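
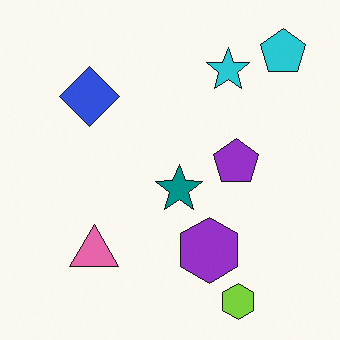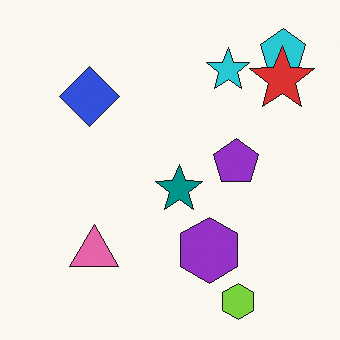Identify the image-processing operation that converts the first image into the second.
It was overlaid with an additional red star.

A red star appears in the second image that is absent from the first.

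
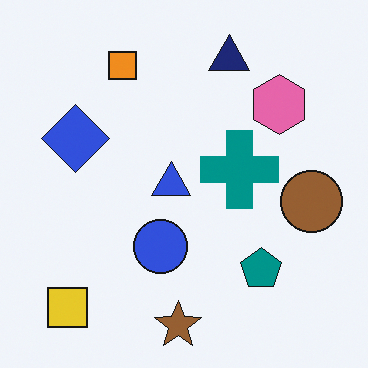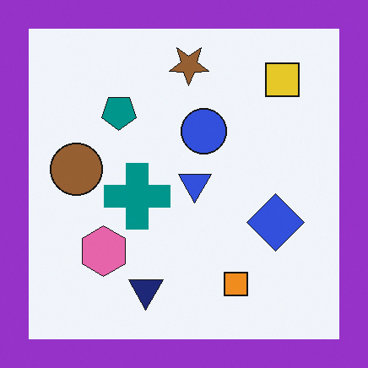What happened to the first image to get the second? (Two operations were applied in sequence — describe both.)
The image was rotated 180°, then framed with a purple border.

The yellow square sits in the bottom-left of the first image and the top-right of the second — consistent with a whole-image 180° rotation. A solid purple frame runs around the edge of the second image, with the content slightly shrunk inside it.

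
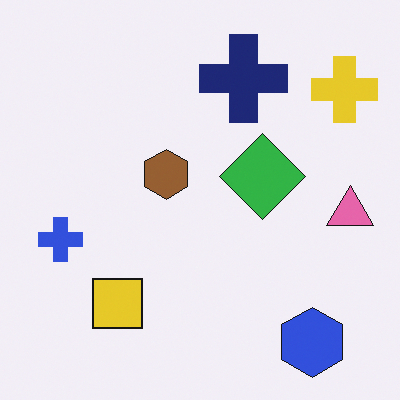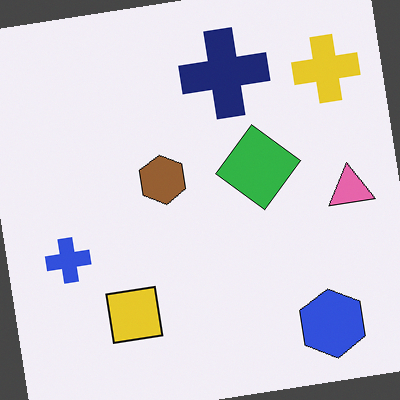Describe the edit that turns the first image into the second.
Rotated counter-clockwise by a few degrees.

Every shape is tilted by the same angle and the image corners show triangular fill wedges — a whole-image rotation by a non-right angle.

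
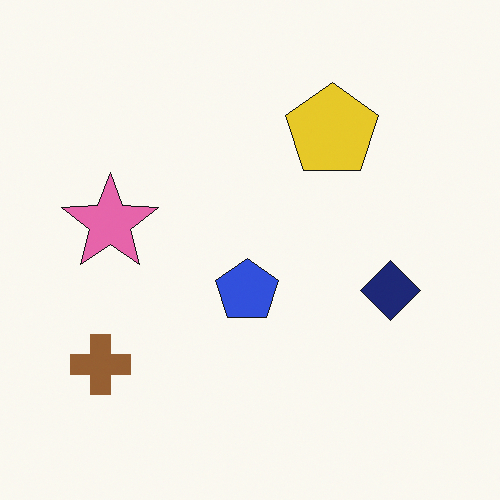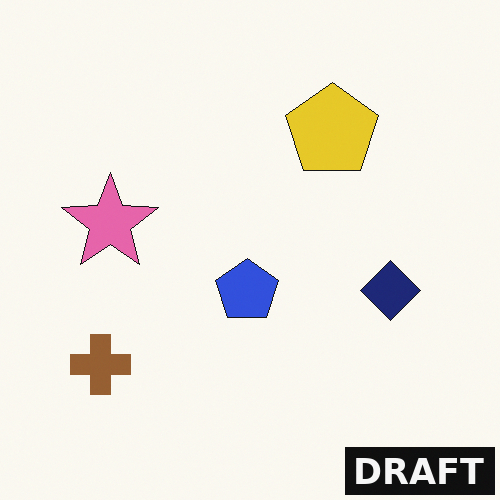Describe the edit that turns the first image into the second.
The transformation is: watermarked with the text "DRAFT" in the lower-right corner.

A dark label reading "DRAFT" appears in the lower-right corner.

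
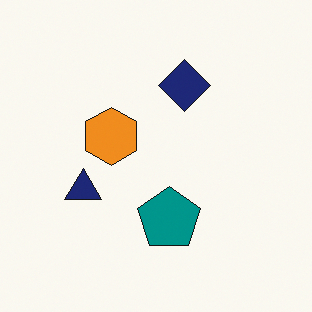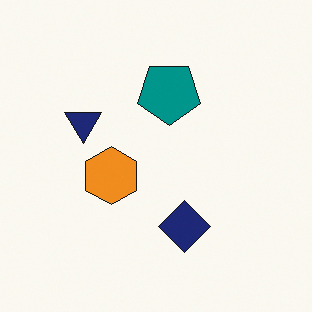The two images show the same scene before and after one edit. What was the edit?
Flipped vertically (top ↔ bottom).

The navy diamond is in the top of the first image and the bottom of the second — shapes on opposite sides of the horizontal midline have swapped in a mirror flip.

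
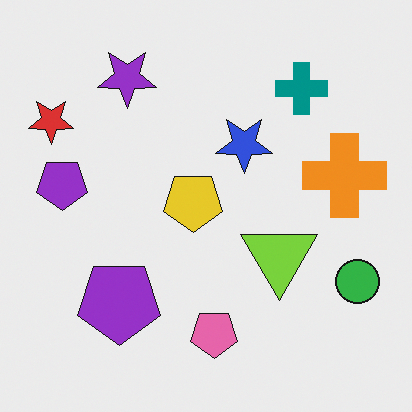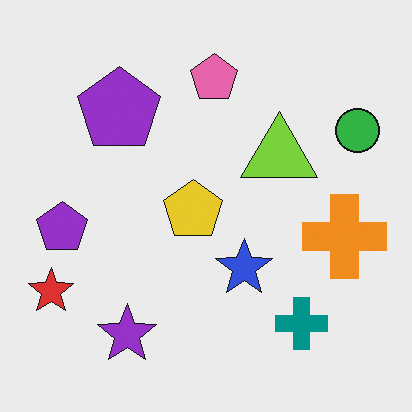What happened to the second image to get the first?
Flipped vertically (top ↔ bottom).

The pink pentagon is in the top of the second image and the bottom of the first — shapes on opposite sides of the horizontal midline have swapped in a mirror flip.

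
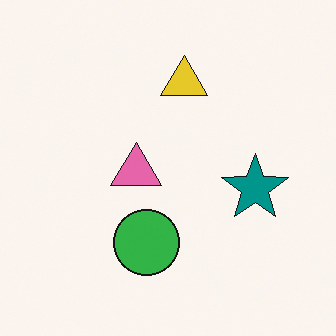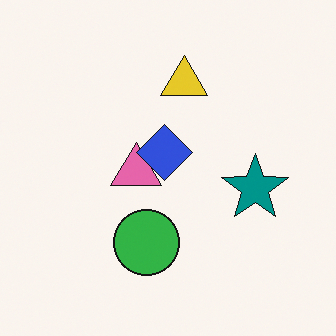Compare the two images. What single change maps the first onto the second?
This is the original image overlaid with an additional blue diamond.

A blue diamond appears in the second image that is absent from the first.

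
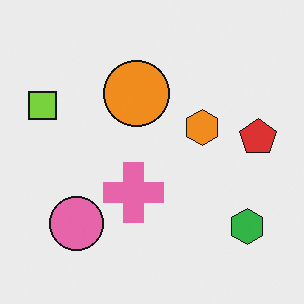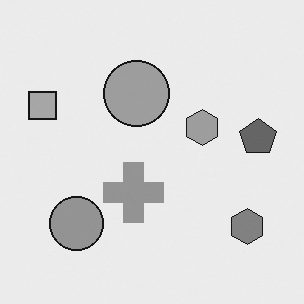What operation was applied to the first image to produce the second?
The transformation is: converted to grayscale.

All color is removed — every shape is now a shade of grey.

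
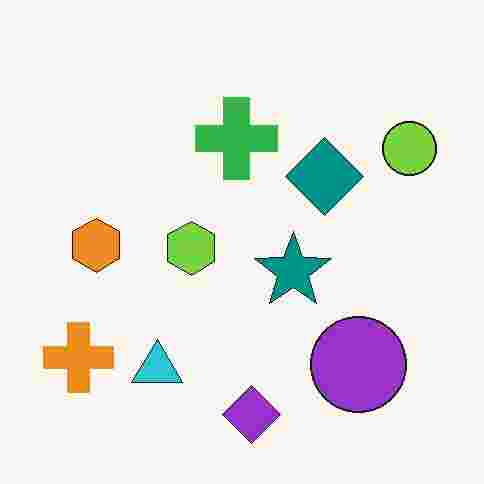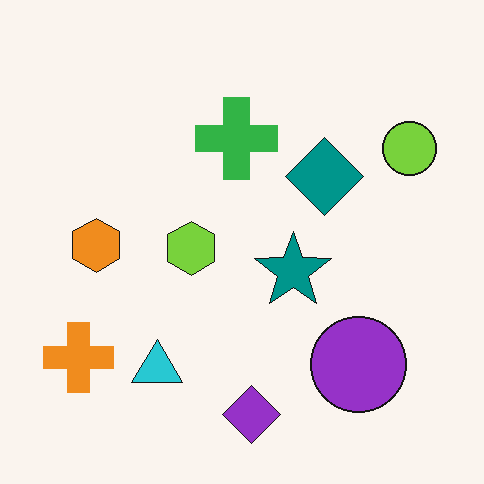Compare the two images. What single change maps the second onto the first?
The image was heavily JPEG-compressed with obvious blocking artifacts.

Blocky 8×8 compression artifacts appear around shape edges and the flat background shows ringing — characteristic JPEG degradation.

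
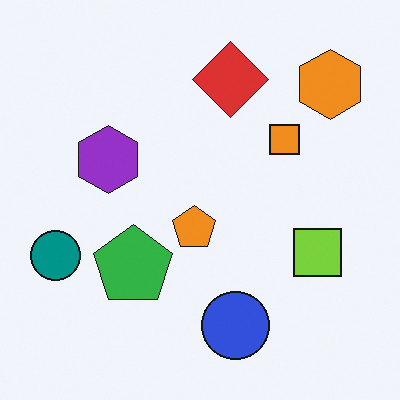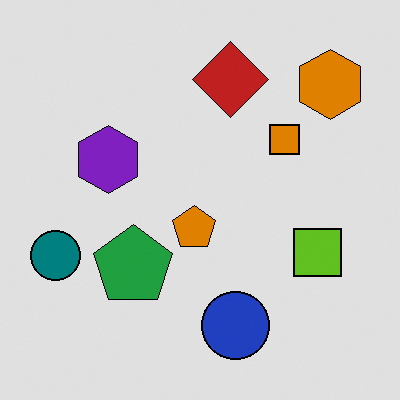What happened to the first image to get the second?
The image was posterized to a reduced palette.

Each flat color has snapped to a coarser quantized level — most visibly, the near-white background has dropped to a flat grey.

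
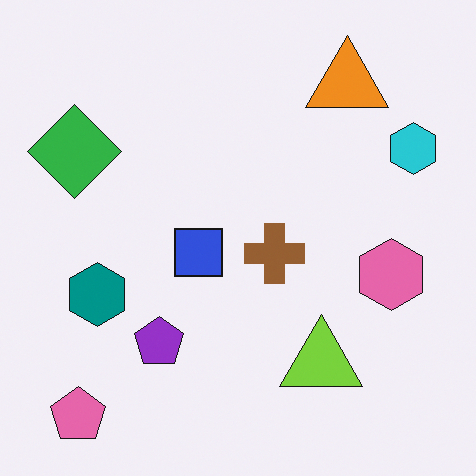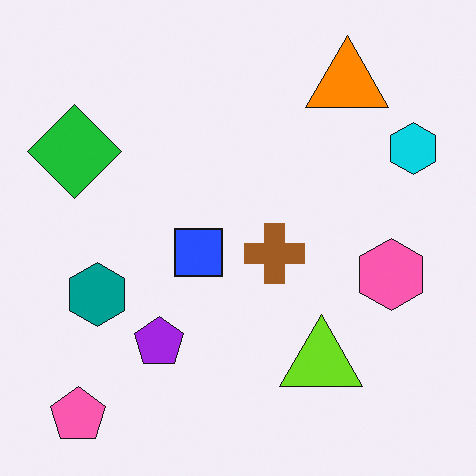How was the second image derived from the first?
The image was slightly oversaturated.

All colors are more vivid — a global saturation change.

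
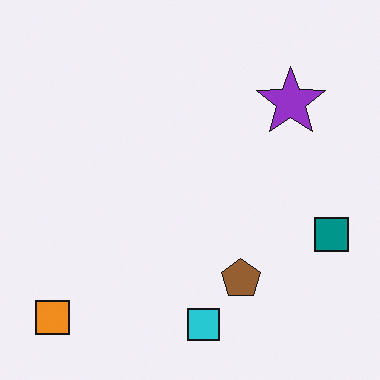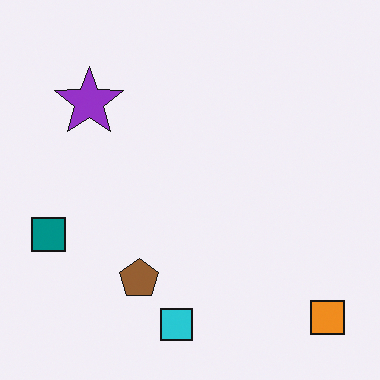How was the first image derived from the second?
It was flipped horizontally (left ↔ right).

The teal square is in the left of the second image and the right of the first — shapes on opposite sides of the vertical midline have swapped in a mirror flip.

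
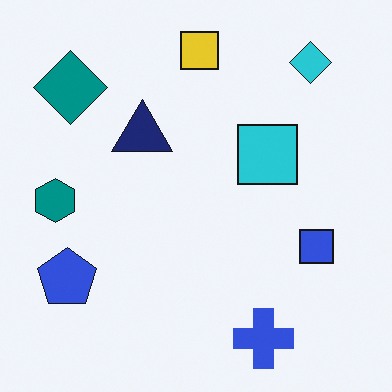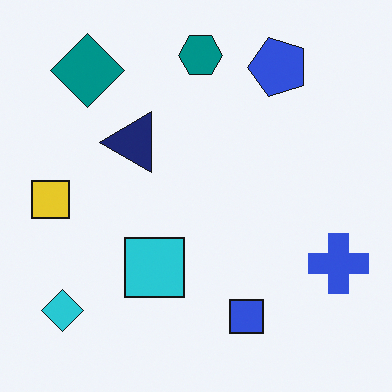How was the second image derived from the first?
The image was transposed (reflected across the top-left ↔ bottom-right diagonal).

Shapes have swapped their row and column positions — what was in the top-right is now in the bottom-left — a diagonal reflection.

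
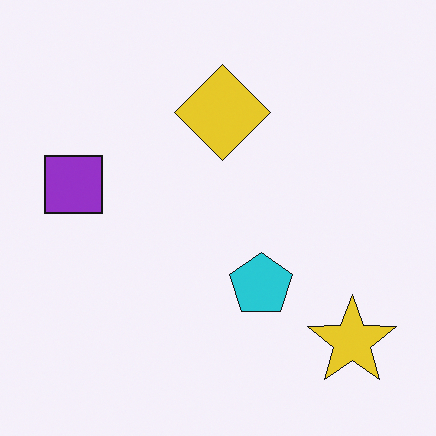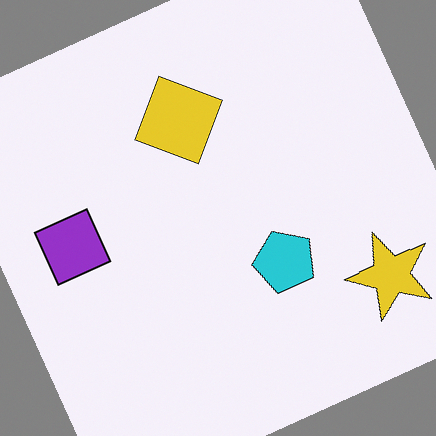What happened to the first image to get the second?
The transformation is: rotated counter-clockwise by a moderate amount.

Every shape is tilted by the same angle and the image corners show triangular fill wedges — a whole-image rotation by a non-right angle.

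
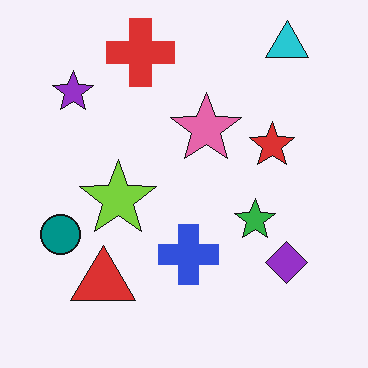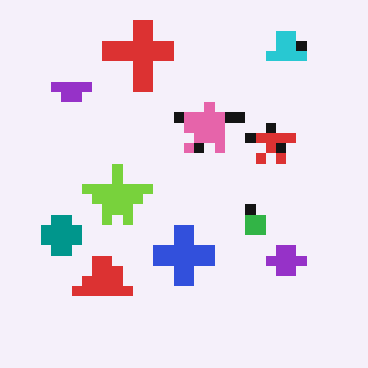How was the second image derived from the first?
This is the original image coarsely pixelated.

Shapes are reduced to large square blocks; fine edges and outlines are lost — a downscale-then-upscale (mosaic) effect.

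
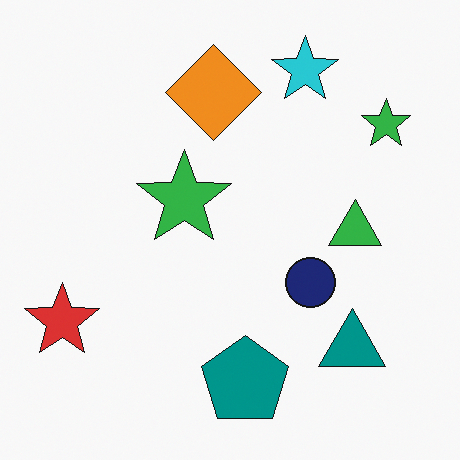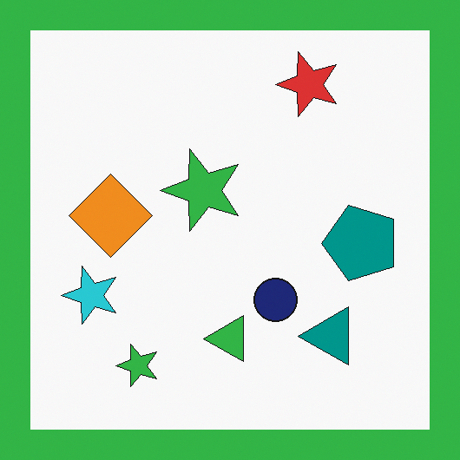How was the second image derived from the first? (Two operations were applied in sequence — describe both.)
The transformation is: transposed (reflected across the top-left ↔ bottom-right diagonal), then framed with a green border.

Shapes have swapped their row and column positions — what was in the top-right is now in the bottom-left — a diagonal reflection. A solid green frame runs around the edge of the second image, with the content slightly shrunk inside it.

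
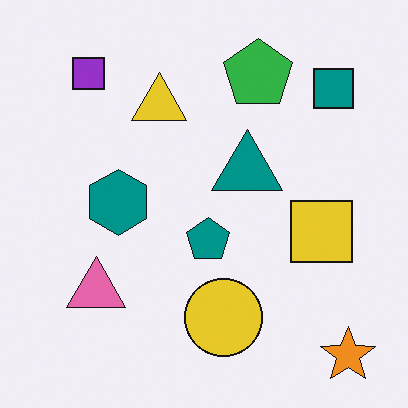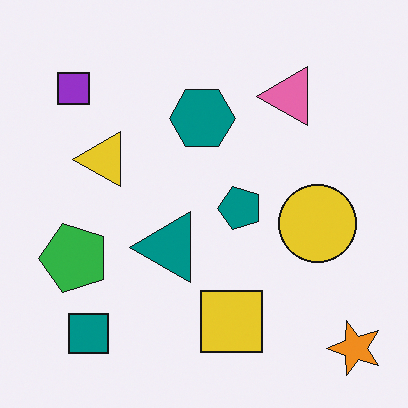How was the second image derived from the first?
The second image is the first transposed (reflected across the top-left ↔ bottom-right diagonal).

Shapes have swapped their row and column positions — what was in the top-right is now in the bottom-left — a diagonal reflection.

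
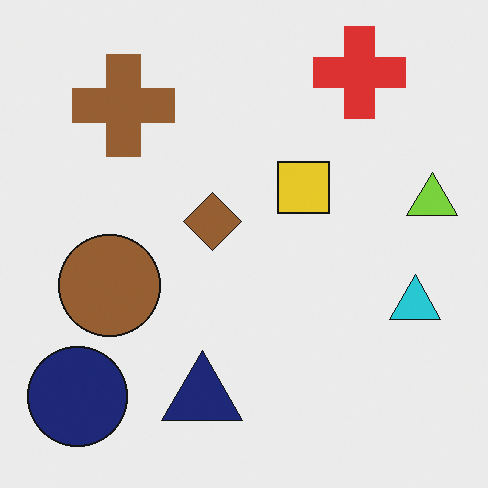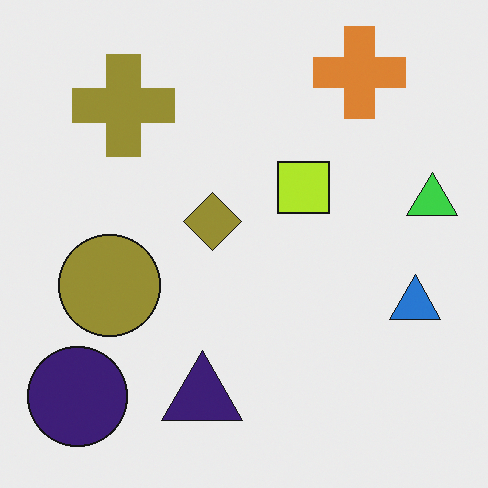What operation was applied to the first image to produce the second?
The image was hue-shifted by a small amount.

Every shape's color has rotated by the same amount around the hue wheel — a uniform hue shift.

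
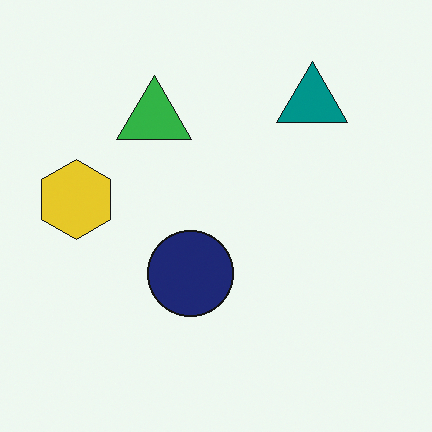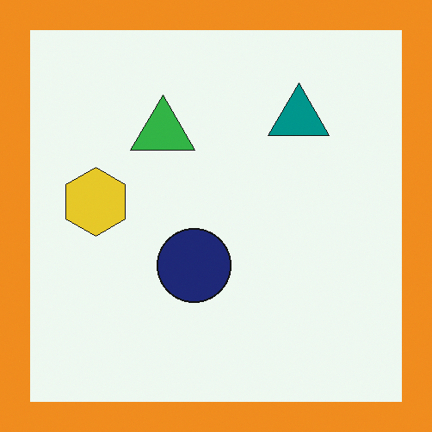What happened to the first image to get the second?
Framed with a orange border.

A solid orange frame runs around the edge of the second image, with the content slightly shrunk inside it.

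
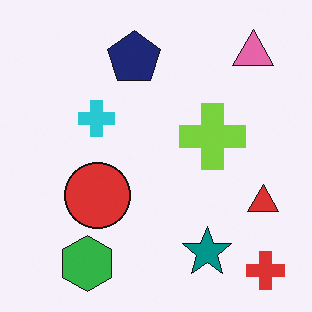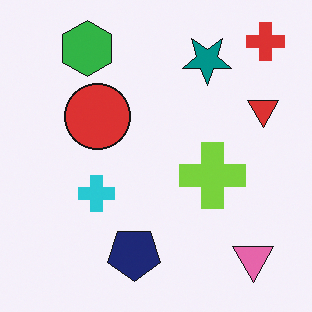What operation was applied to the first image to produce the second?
The second image is the first flipped vertically (top ↔ bottom).

The red cross is in the bottom-right of the first image and the top-right of the second — shapes on opposite sides of the horizontal midline have swapped in a mirror flip.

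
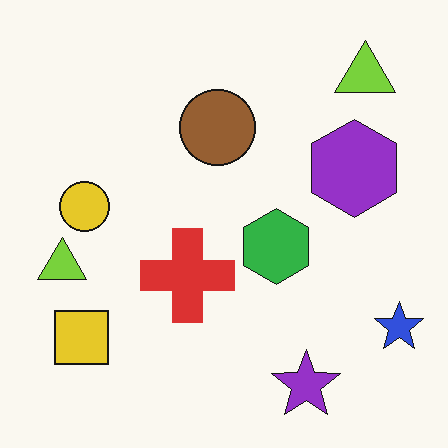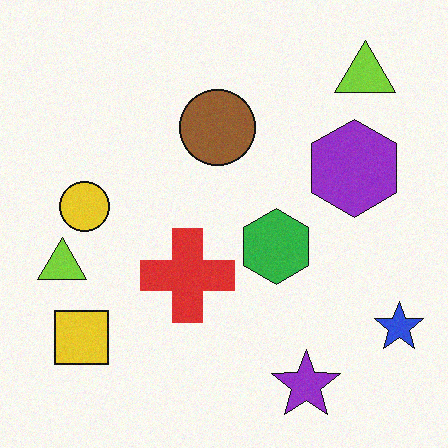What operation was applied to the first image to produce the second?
The transformation is: degraded with subtle gaussian noise.

Random speckle covers the whole image, including the flat background.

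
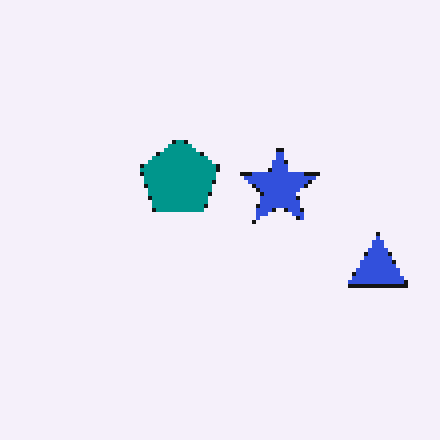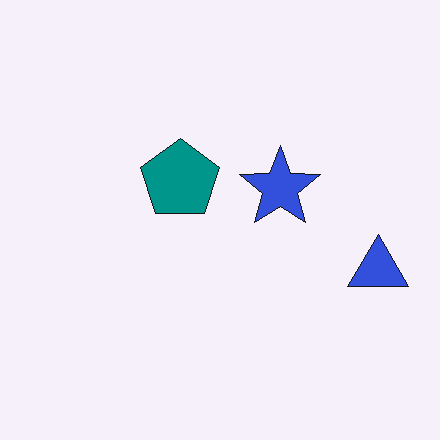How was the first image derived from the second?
The image was mildly pixelated.

Shapes are reduced to large square blocks; fine edges and outlines are lost — a downscale-then-upscale (mosaic) effect.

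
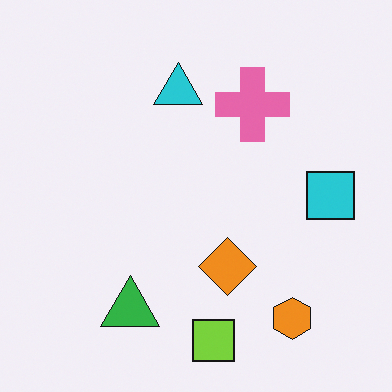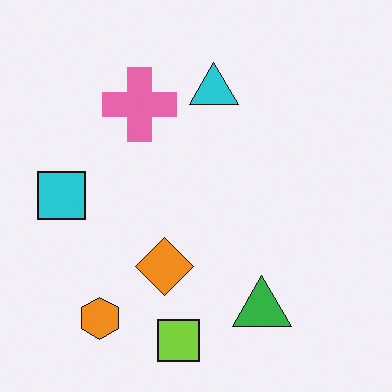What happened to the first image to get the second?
The second image is the first flipped horizontally (left ↔ right).

The cyan square is in the right of the first image and the left of the second — shapes on opposite sides of the vertical midline have swapped in a mirror flip.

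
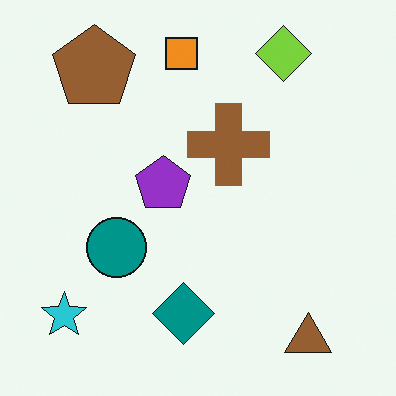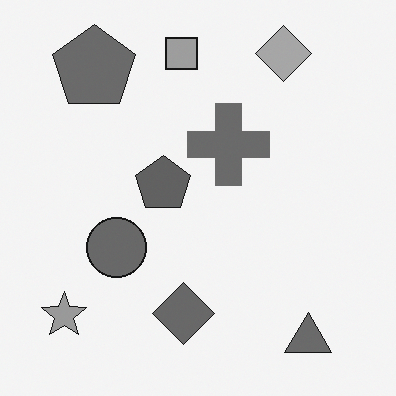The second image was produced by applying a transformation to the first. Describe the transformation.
The image was converted to grayscale.

All color is removed — every shape is now a shade of grey.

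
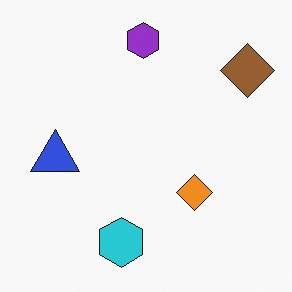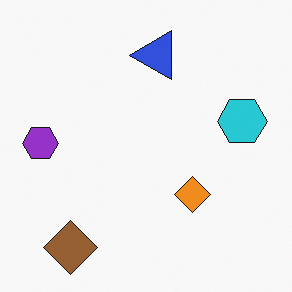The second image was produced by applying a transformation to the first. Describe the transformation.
This is the original image transposed (reflected across the top-left ↔ bottom-right diagonal).

Shapes have swapped their row and column positions — what was in the top-right is now in the bottom-left — a diagonal reflection.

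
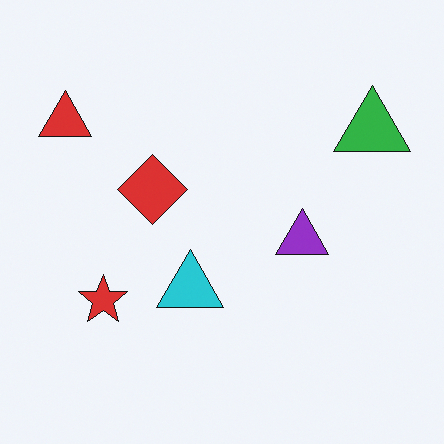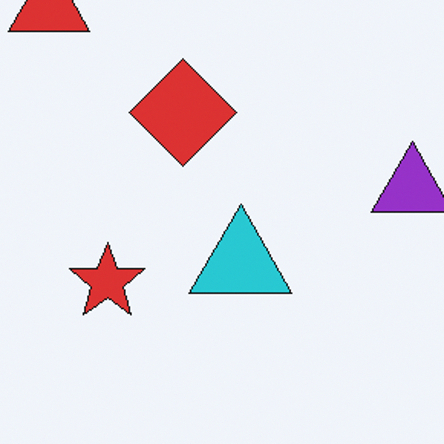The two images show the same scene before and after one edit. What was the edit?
The second image is the first cropped to a modestly smaller region and rescaled.

The visible shapes are larger and the field of view is narrower; shapes near the original edges may be partly or wholly outside the frame — a crop-and-rescale.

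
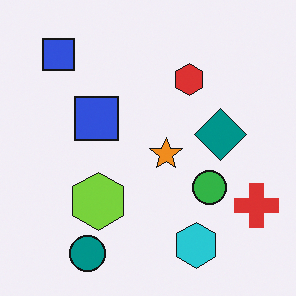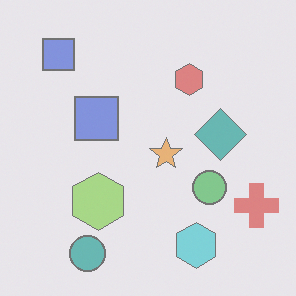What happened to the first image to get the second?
The second image is the first washed out (contrast reduced).

Tones are pushed toward mid-grey across the whole image — a global contrast change.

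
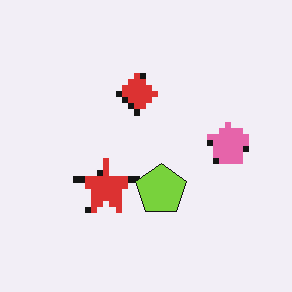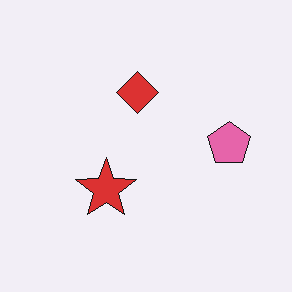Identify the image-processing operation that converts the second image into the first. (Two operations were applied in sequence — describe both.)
Moderately pixelated, then overlaid with an additional lime pentagon.

Shapes are reduced to large square blocks; fine edges and outlines are lost — a downscale-then-upscale (mosaic) effect. A lime pentagon appears in the first image that is absent from the second.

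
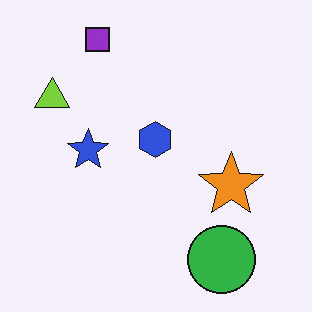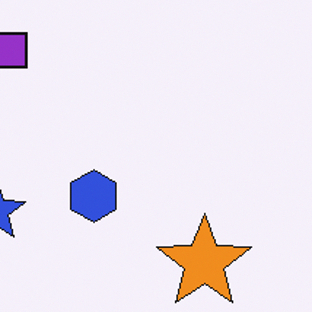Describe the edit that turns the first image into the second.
The second image is the first cropped to a modestly smaller region and rescaled.

The visible shapes are larger and the field of view is narrower; shapes near the original edges may be partly or wholly outside the frame — a crop-and-rescale.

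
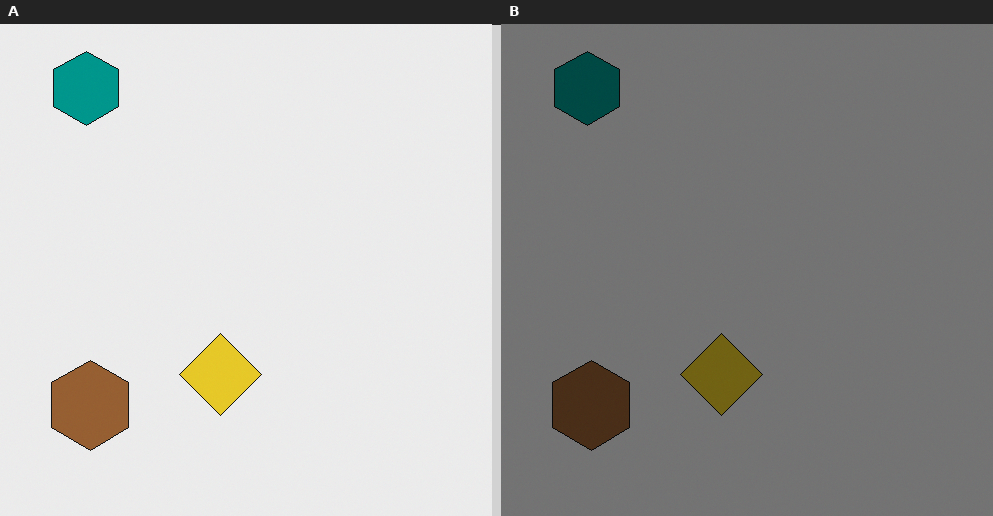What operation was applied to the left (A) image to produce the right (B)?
The image was noticeably darkened.

Every pixel — background and shapes alike — is uniformly darkened.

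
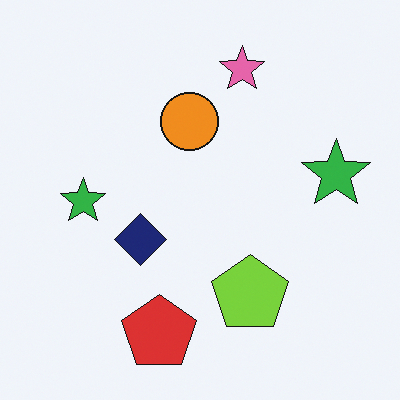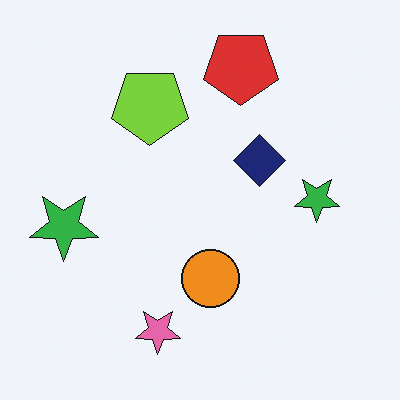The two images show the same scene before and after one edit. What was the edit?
It was rotated 180°.

The red pentagon sits in the bottom of the first image and the top of the second — consistent with a whole-image 180° rotation.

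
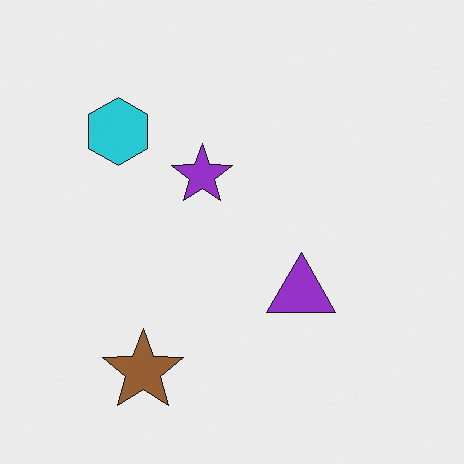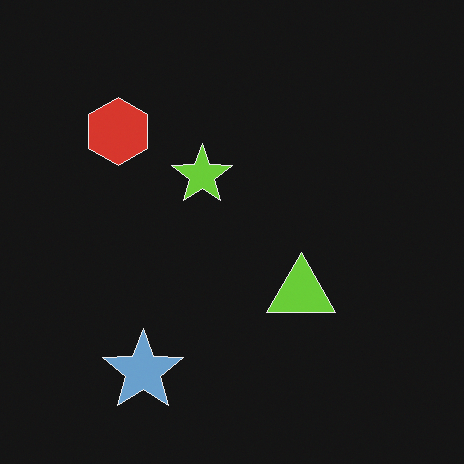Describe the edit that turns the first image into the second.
The image was color-inverted (negative).

The light background has become dark and every shape's color is its complement — a photographic negative.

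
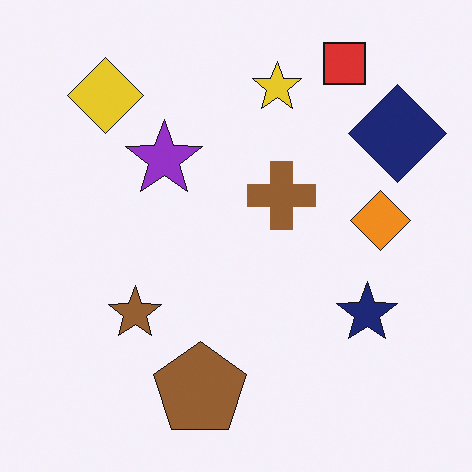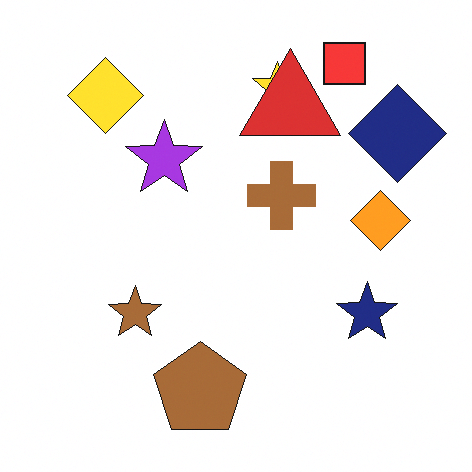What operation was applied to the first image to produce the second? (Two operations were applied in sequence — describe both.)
The second image is the first slightly brightened, then overlaid with an additional red triangle.

Every pixel — background and shapes alike — is uniformly brightened. A red triangle appears in the second image that is absent from the first.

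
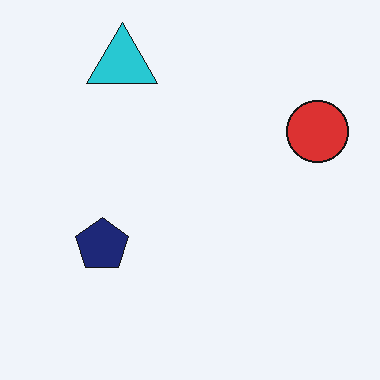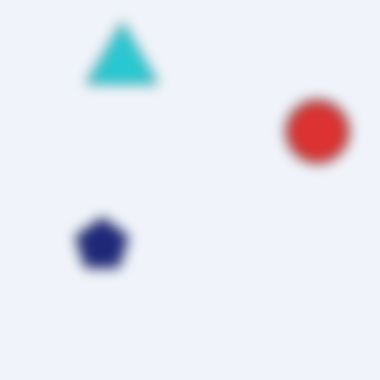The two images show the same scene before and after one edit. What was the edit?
The image was strongly gaussian-blurred.

Shape edges and outlines are uniformly softened across the whole image.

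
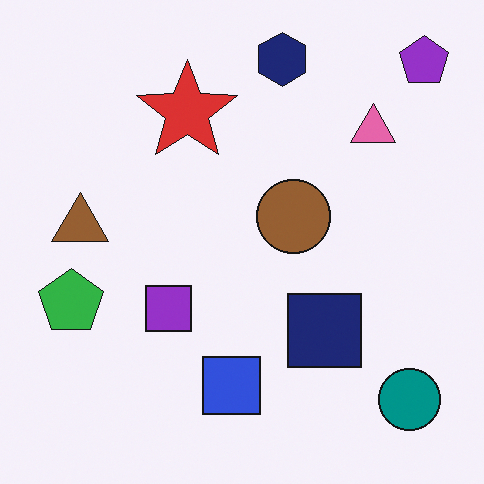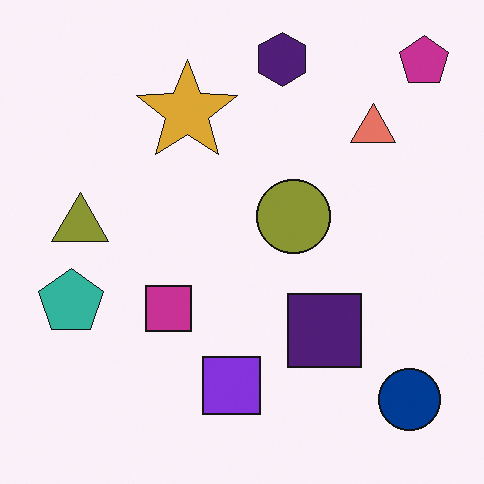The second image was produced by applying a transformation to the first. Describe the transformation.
The transformation is: hue-shifted by a small amount.

Every shape's color has rotated by the same amount around the hue wheel — a uniform hue shift.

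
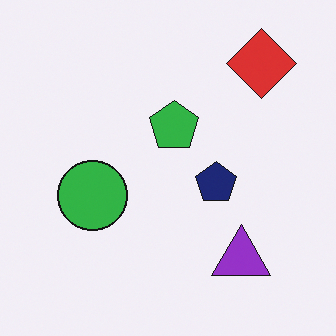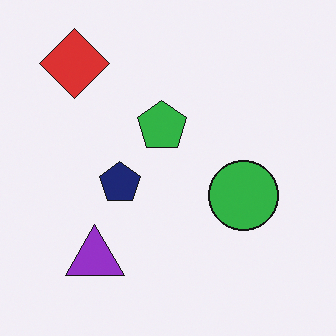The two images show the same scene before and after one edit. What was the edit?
The transformation is: flipped horizontally (left ↔ right).

The red diamond is in the top-right of the first image and the top-left of the second — shapes on opposite sides of the vertical midline have swapped in a mirror flip.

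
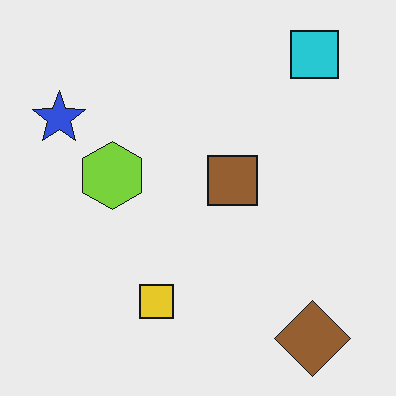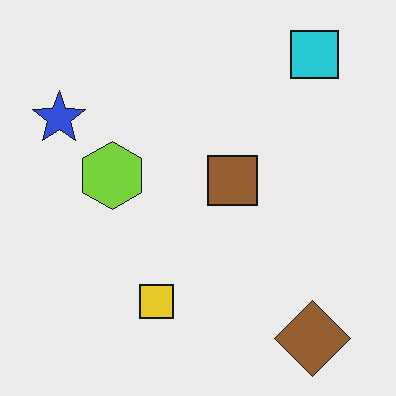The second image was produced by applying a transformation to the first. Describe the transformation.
The image was given moderate JPEG compression.

Blocky 8×8 compression artifacts appear around shape edges and the flat background shows ringing — characteristic JPEG degradation.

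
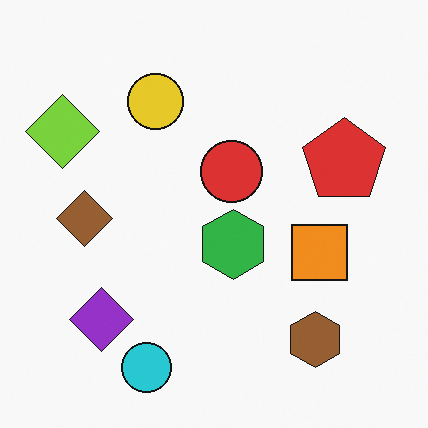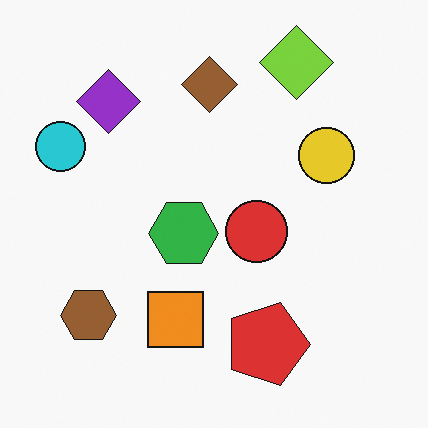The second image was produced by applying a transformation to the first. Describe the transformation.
The second image is the first rotated 90° clockwise.

The lime diamond sits in the top-left of the first image and the top-right of the second — consistent with a whole-image 90° clockwise rotation.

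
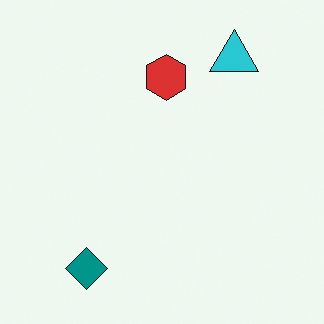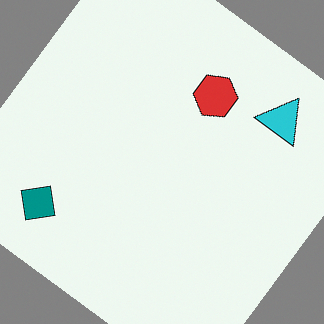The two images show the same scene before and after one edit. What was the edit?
Rotated clockwise by a large amount — several tens of degrees.

Every shape is tilted by the same angle and the image corners show triangular fill wedges — a whole-image rotation by a non-right angle.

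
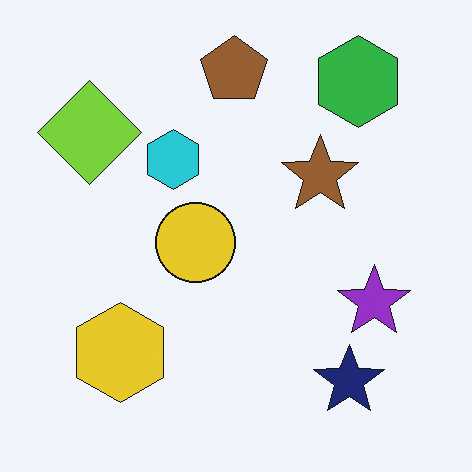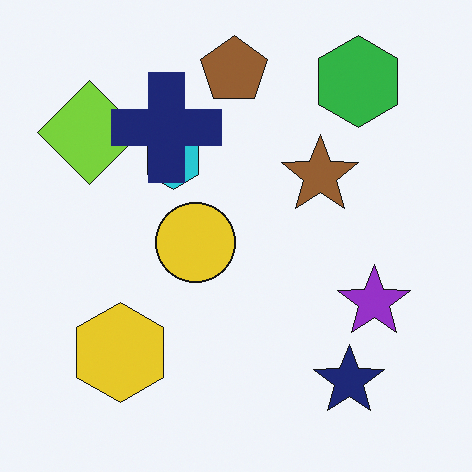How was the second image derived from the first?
The transformation is: overlaid with an additional navy cross.

A navy cross appears in the second image that is absent from the first.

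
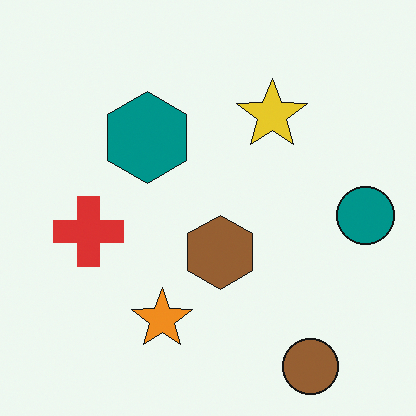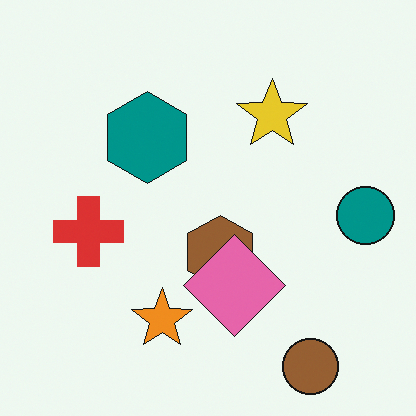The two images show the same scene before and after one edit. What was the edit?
The transformation is: overlaid with an additional pink diamond.

A pink diamond appears in the second image that is absent from the first.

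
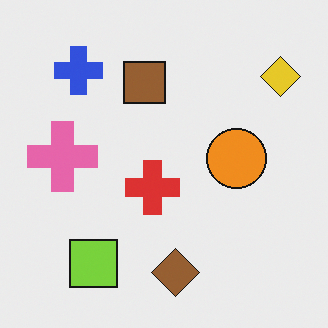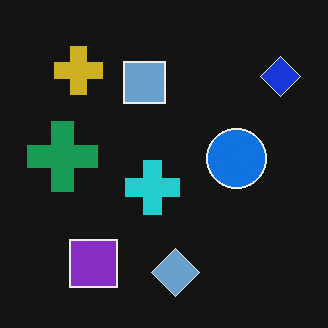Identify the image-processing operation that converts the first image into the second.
The transformation is: color-inverted (negative).

The light background has become dark and every shape's color is its complement — a photographic negative.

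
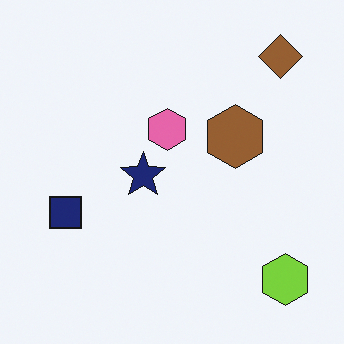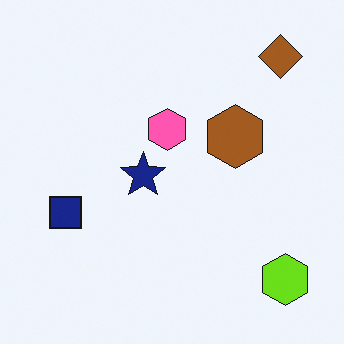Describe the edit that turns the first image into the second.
Slightly oversaturated.

All colors are more vivid — a global saturation change.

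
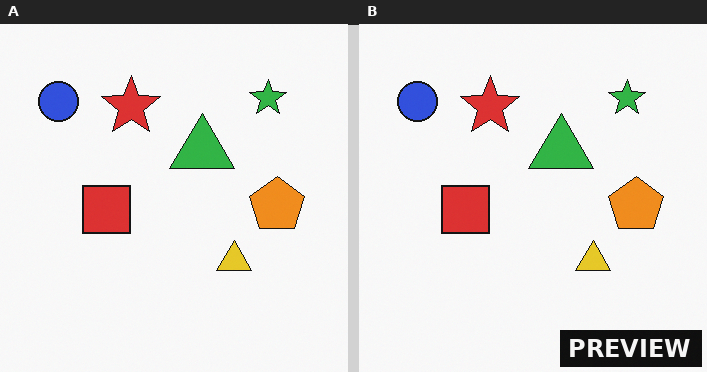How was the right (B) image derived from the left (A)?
The right (B) image is the left (A) watermarked with the text "PREVIEW" in the lower-right corner.

A dark label reading "PREVIEW" appears in the lower-right corner.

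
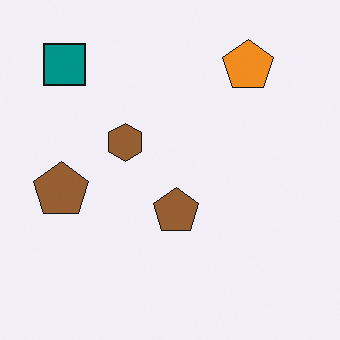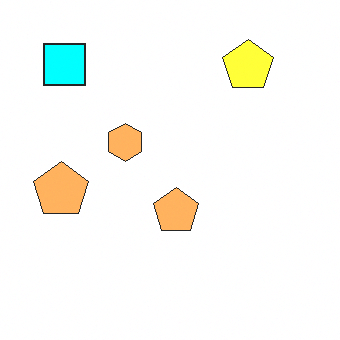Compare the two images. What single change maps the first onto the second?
It was brightened a lot.

Every pixel — background and shapes alike — is uniformly brightened.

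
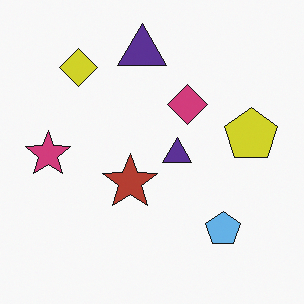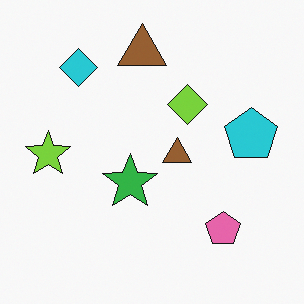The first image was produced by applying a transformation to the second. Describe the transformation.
The image was hue-shifted through roughly half the color wheel.

Every shape's color has rotated by the same amount around the hue wheel — a uniform hue shift.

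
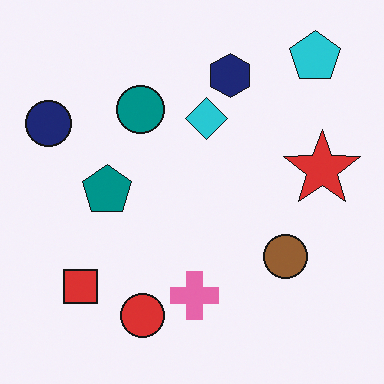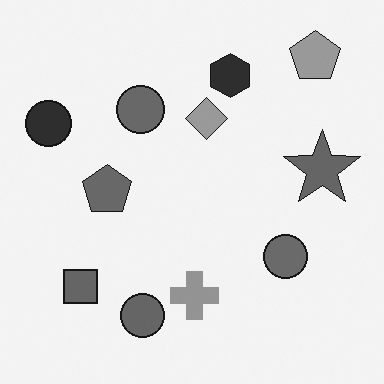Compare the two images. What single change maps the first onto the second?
The transformation is: converted to grayscale.

All color is removed — every shape is now a shade of grey.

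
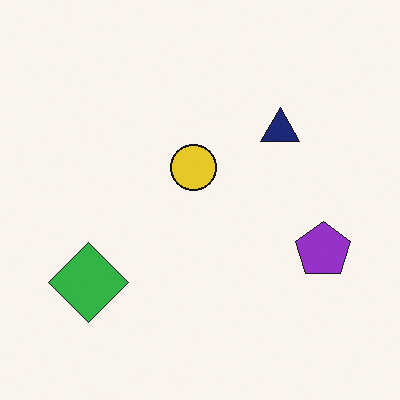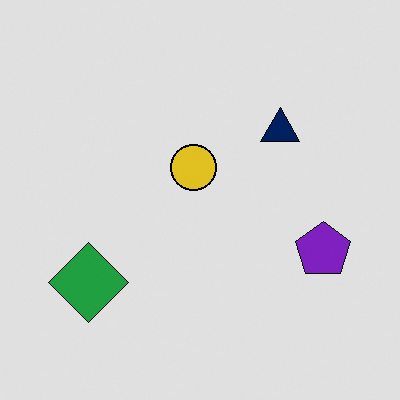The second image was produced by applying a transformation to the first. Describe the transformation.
The second image is the first posterized to a reduced palette.

Each flat color has snapped to a coarser quantized level — most visibly, the near-white background has dropped to a flat grey.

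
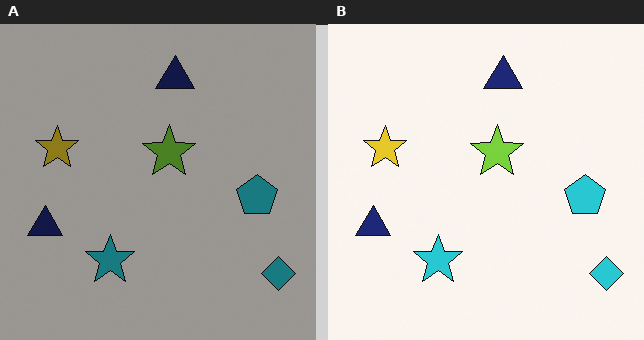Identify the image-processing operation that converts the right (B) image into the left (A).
The image was darkened a lot.

Every pixel — background and shapes alike — is uniformly darkened.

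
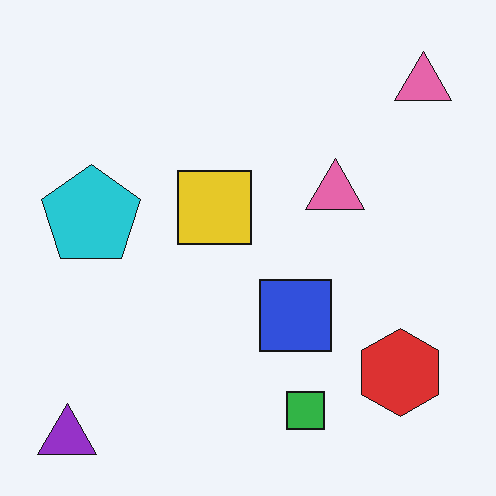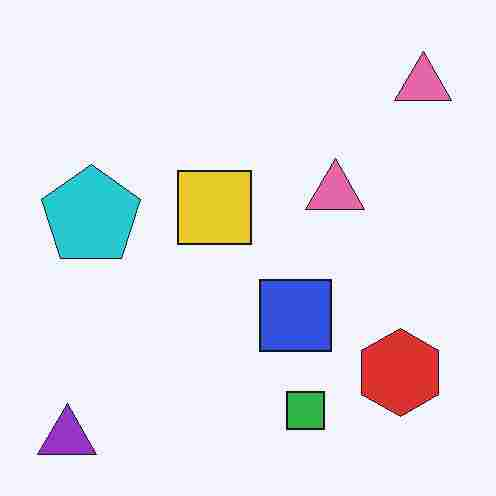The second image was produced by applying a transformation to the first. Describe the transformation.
The image was heavily JPEG-compressed with obvious blocking artifacts.

Blocky 8×8 compression artifacts appear around shape edges and the flat background shows ringing — characteristic JPEG degradation.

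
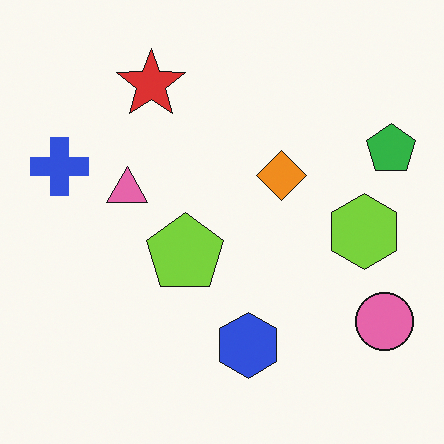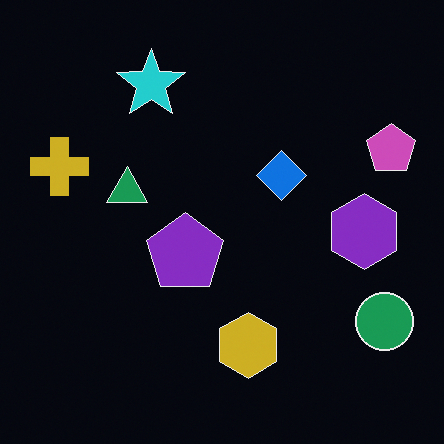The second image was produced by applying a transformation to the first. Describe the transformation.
It was color-inverted (negative).

The light background has become dark and every shape's color is its complement — a photographic negative.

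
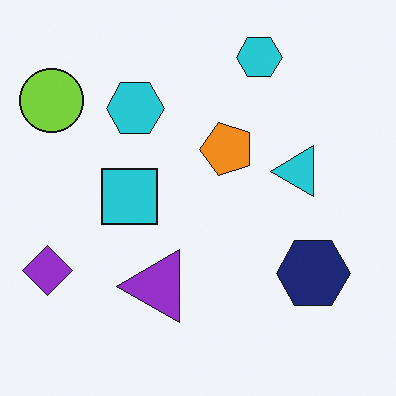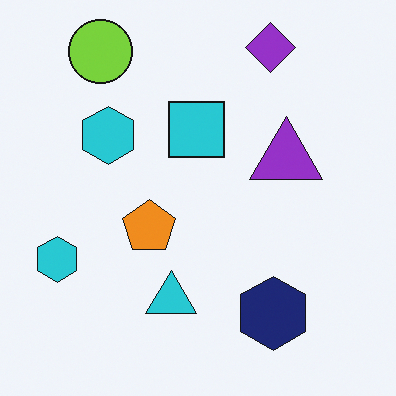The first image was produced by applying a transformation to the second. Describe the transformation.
It was transposed (reflected across the top-left ↔ bottom-right diagonal).

Shapes have swapped their row and column positions — what was in the top-right is now in the bottom-left — a diagonal reflection.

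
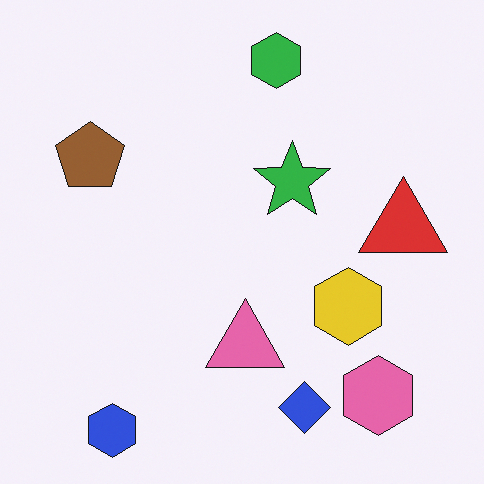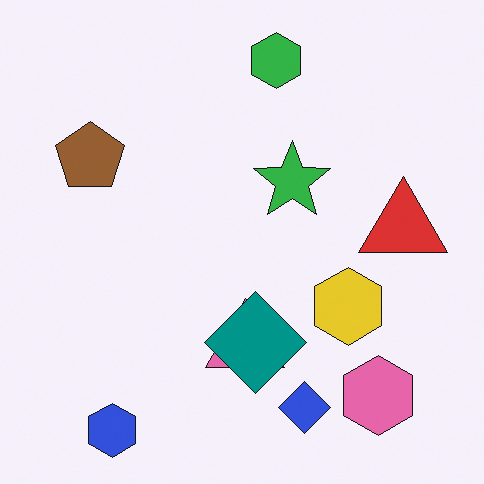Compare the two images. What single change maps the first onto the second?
The transformation is: overlaid with an additional teal diamond.

A teal diamond appears in the second image that is absent from the first.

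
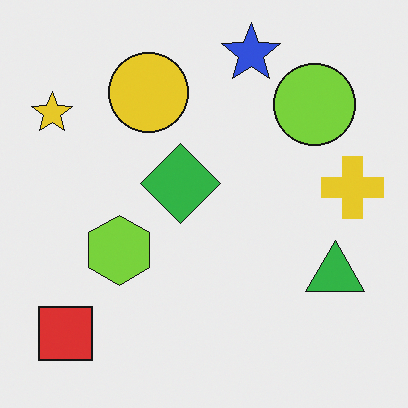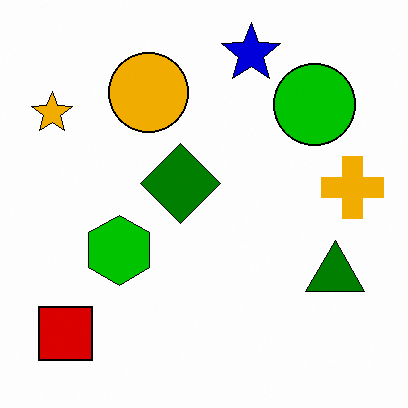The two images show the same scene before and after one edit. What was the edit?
Given much higher contrast.

Tones are pushed away from mid-grey across the whole image — a global contrast change.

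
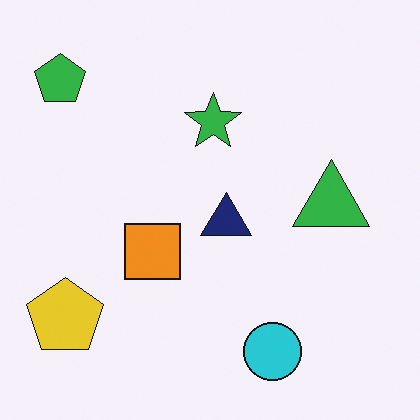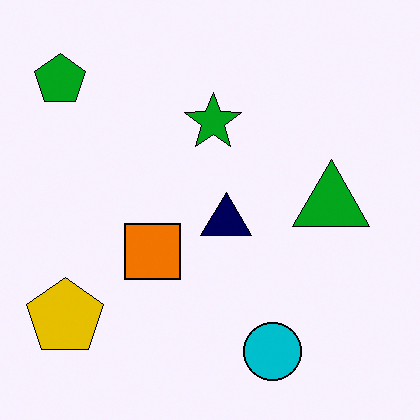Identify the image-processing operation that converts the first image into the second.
The image was given slightly increased contrast.

Tones are pushed away from mid-grey across the whole image — a global contrast change.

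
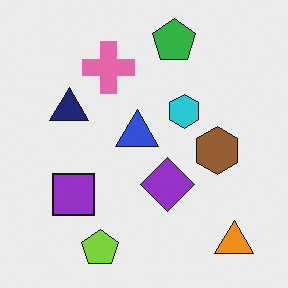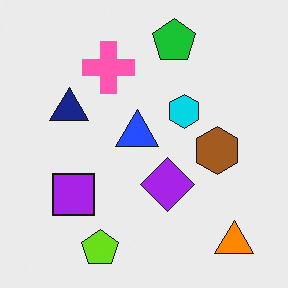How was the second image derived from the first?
The second image is the first slightly oversaturated.

All colors are more vivid — a global saturation change.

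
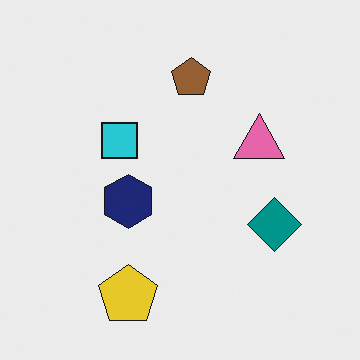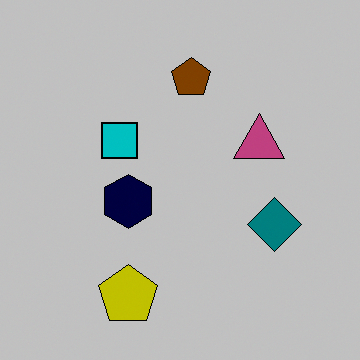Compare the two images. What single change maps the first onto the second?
The transformation is: heavily posterized to just a handful of flat colors.

Each flat color has snapped to a coarser quantized level — most visibly, the near-white background has dropped to a flat grey.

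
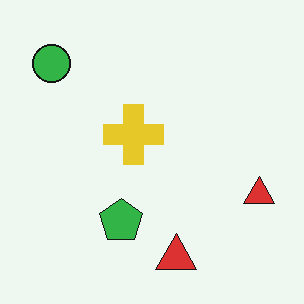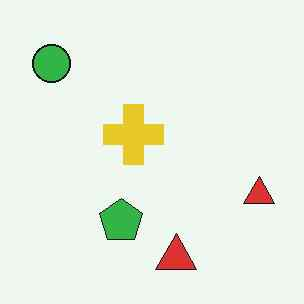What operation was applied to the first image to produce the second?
The second image is the first JPEG-compressed with visible artifacts.

Blocky 8×8 compression artifacts appear around shape edges and the flat background shows ringing — characteristic JPEG degradation.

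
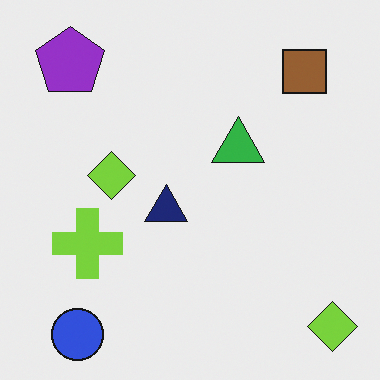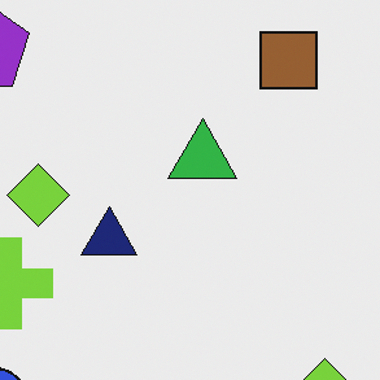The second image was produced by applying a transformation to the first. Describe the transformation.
The transformation is: cropped to a modestly smaller region and rescaled.

The visible shapes are larger and the field of view is narrower; shapes near the original edges may be partly or wholly outside the frame — a crop-and-rescale.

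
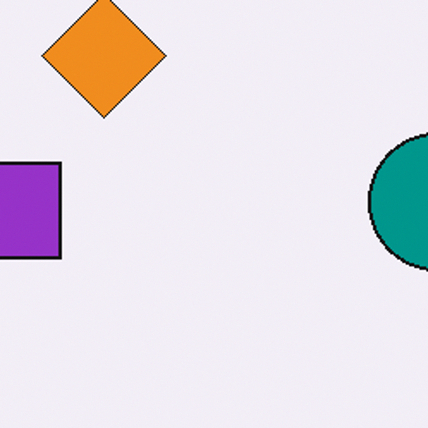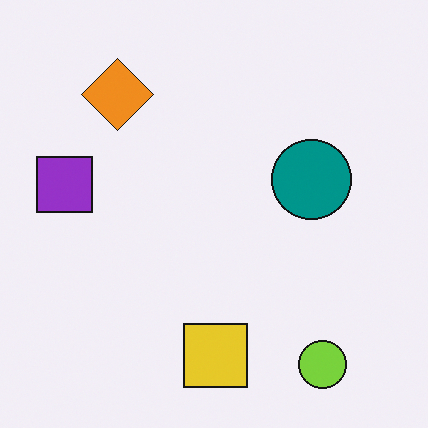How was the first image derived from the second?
It was cropped tightly and scaled back up.

The visible shapes are larger and the field of view is narrower; shapes near the original edges may be partly or wholly outside the frame — a crop-and-rescale.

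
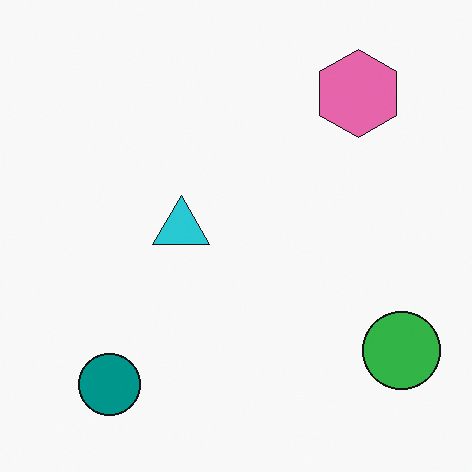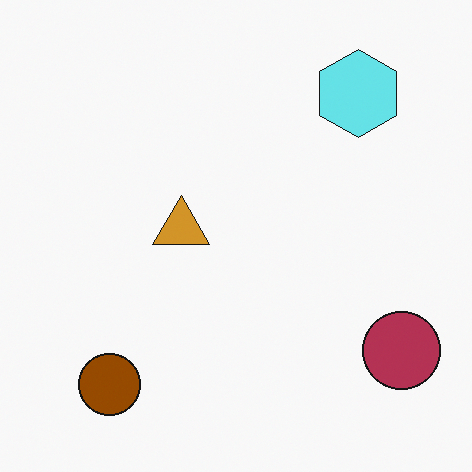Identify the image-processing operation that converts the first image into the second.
The image was hue-shifted by a large amount.

Every shape's color has rotated by the same amount around the hue wheel — a uniform hue shift.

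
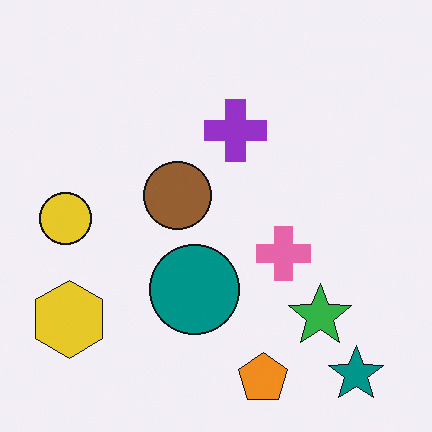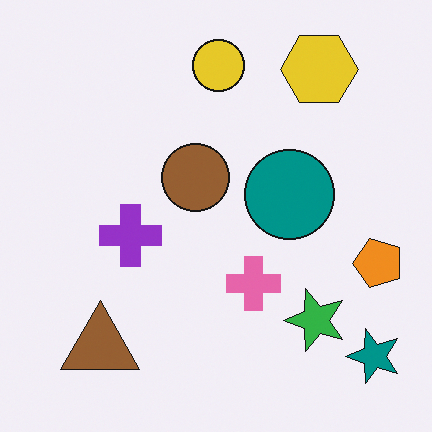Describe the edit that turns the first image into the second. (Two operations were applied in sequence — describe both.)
This is the original image transposed (reflected across the top-left ↔ bottom-right diagonal), then overlaid with an additional brown triangle.

Shapes have swapped their row and column positions — what was in the top-right is now in the bottom-left — a diagonal reflection. A brown triangle appears in the second image that is absent from the first.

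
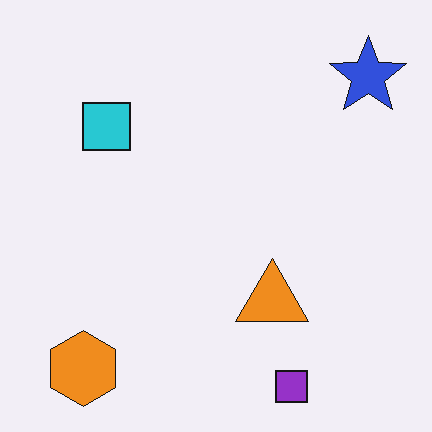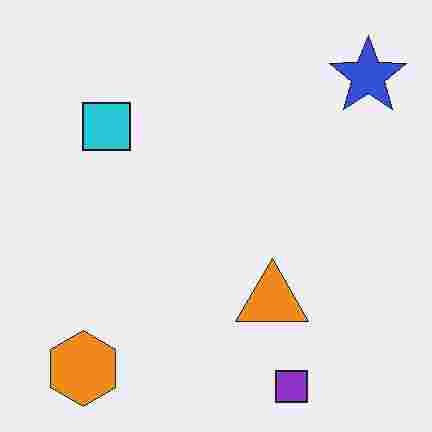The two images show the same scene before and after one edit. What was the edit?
This is the original image heavily JPEG-compressed with obvious blocking artifacts.

Blocky 8×8 compression artifacts appear around shape edges and the flat background shows ringing — characteristic JPEG degradation.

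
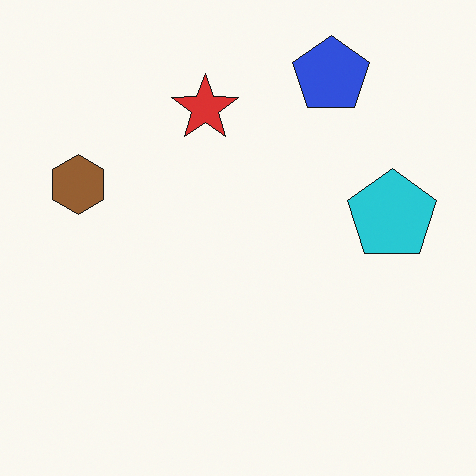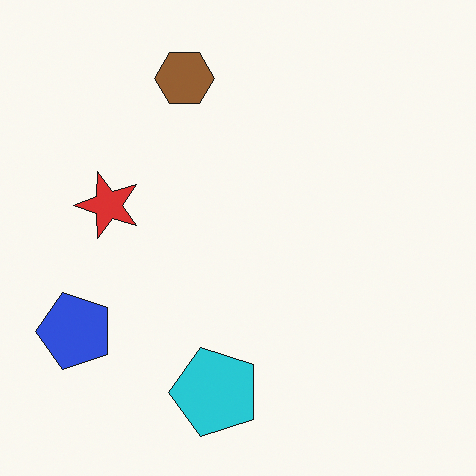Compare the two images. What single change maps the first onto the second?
The second image is the first transposed (reflected across the top-left ↔ bottom-right diagonal).

Shapes have swapped their row and column positions — what was in the top-right is now in the bottom-left — a diagonal reflection.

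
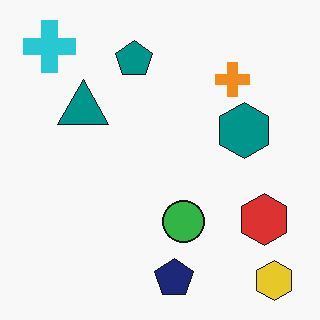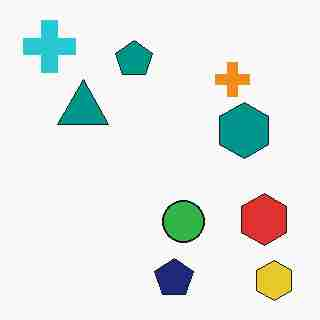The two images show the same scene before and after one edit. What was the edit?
It was heavily JPEG-compressed with obvious blocking artifacts.

Blocky 8×8 compression artifacts appear around shape edges and the flat background shows ringing — characteristic JPEG degradation.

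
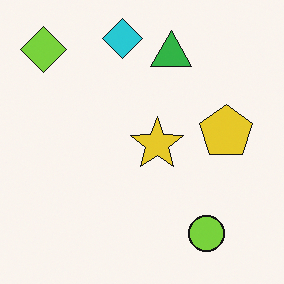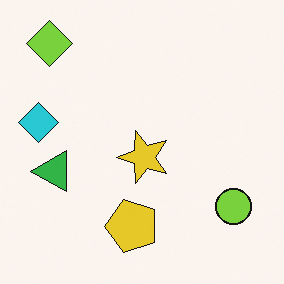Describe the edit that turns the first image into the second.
This is the original image transposed (reflected across the top-left ↔ bottom-right diagonal).

Shapes have swapped their row and column positions — what was in the top-right is now in the bottom-left — a diagonal reflection.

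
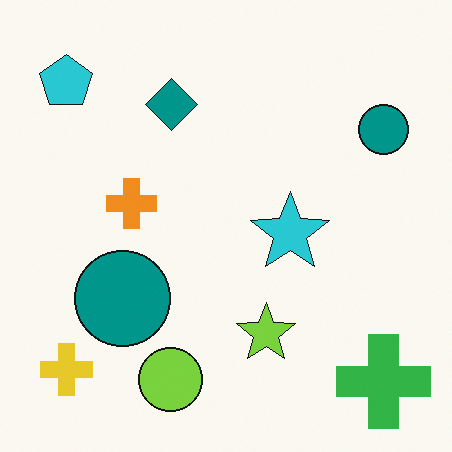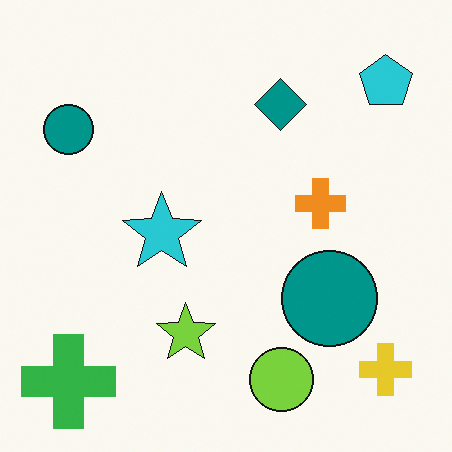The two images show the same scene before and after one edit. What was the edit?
It was flipped horizontally (left ↔ right).

The cyan pentagon is in the top-left of the first image and the top-right of the second — shapes on opposite sides of the vertical midline have swapped in a mirror flip.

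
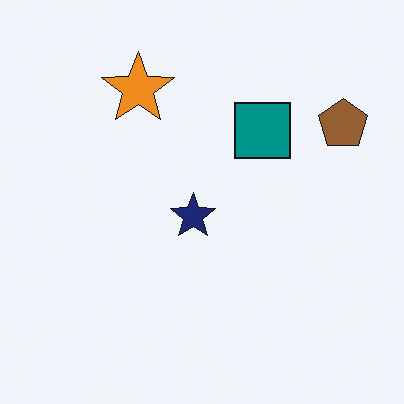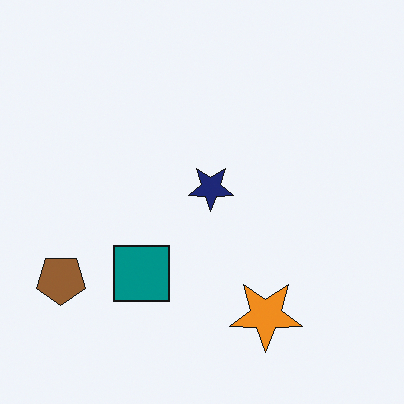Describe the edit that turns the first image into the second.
The image was rotated 180°.

The brown pentagon sits in the top-right of the first image and the bottom-left of the second — consistent with a whole-image 180° rotation.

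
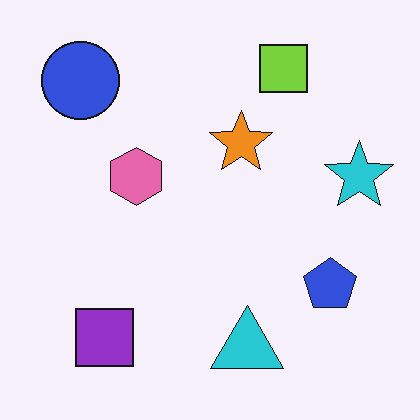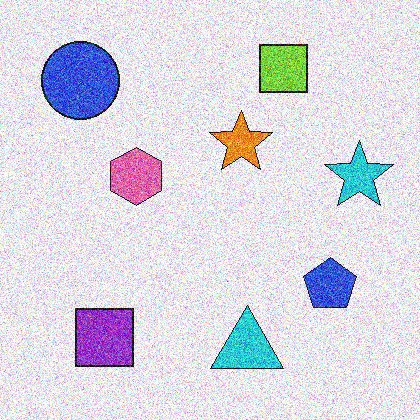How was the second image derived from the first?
Degraded with a thick layer of grain.

Random speckle covers the whole image, including the flat background.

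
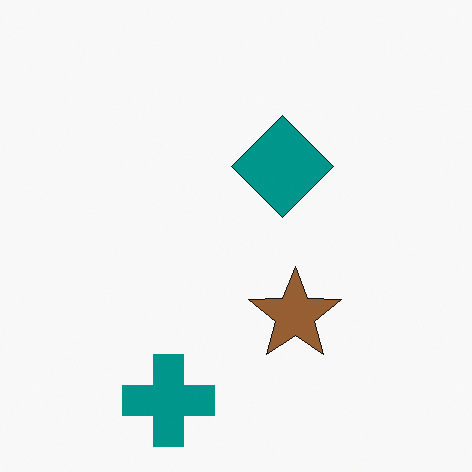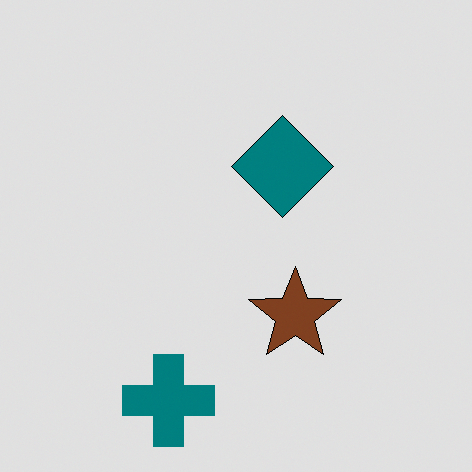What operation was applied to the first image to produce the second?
The transformation is: moderately posterized.

Each flat color has snapped to a coarser quantized level — most visibly, the near-white background has dropped to a flat grey.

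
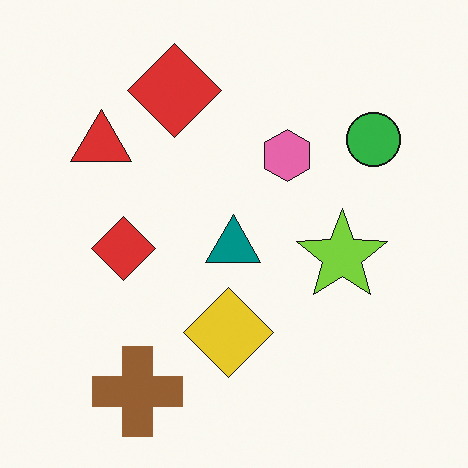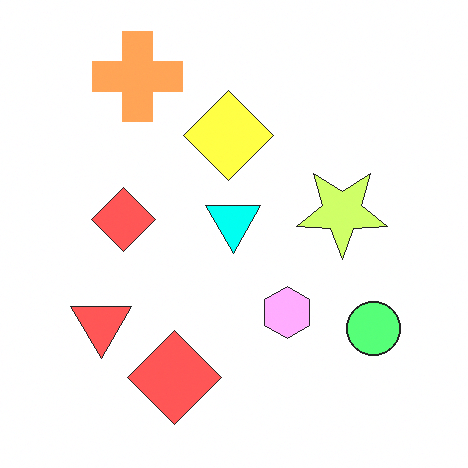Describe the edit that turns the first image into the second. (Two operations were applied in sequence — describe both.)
The transformation is: substantially brightened, then flipped vertically (top ↔ bottom).

Every pixel — background and shapes alike — is uniformly brightened. The brown cross is in the bottom-left of the first image and the top-left of the second — shapes on opposite sides of the horizontal midline have swapped in a mirror flip.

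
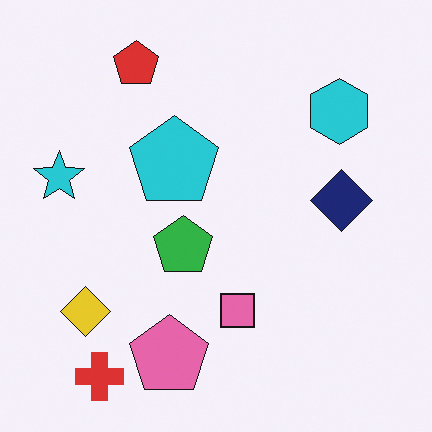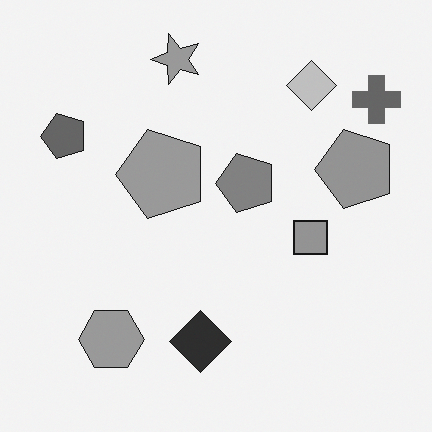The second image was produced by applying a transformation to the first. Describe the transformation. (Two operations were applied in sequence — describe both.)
The second image is the first transposed (reflected across the top-left ↔ bottom-right diagonal), then converted to grayscale.

Shapes have swapped their row and column positions — what was in the top-right is now in the bottom-left — a diagonal reflection. All color is removed — every shape is now a shade of grey.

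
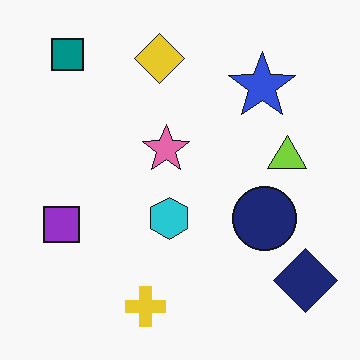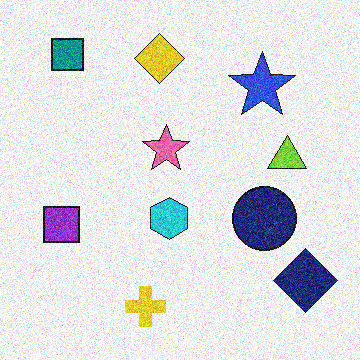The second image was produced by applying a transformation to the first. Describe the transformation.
The second image is the first degraded with heavy additive noise.

Random speckle covers the whole image, including the flat background.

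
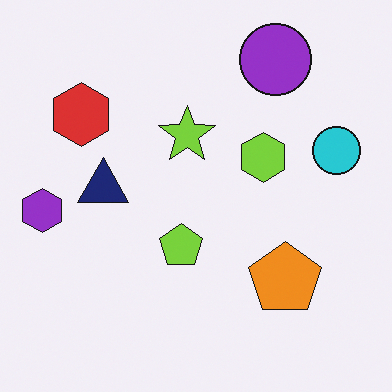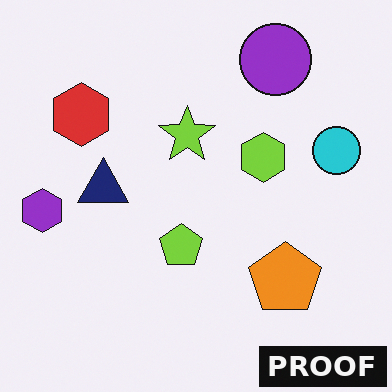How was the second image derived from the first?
Watermarked with the text "PROOF" in the lower-right corner.

A dark label reading "PROOF" appears in the lower-right corner.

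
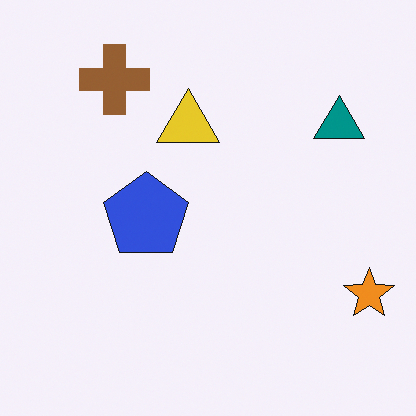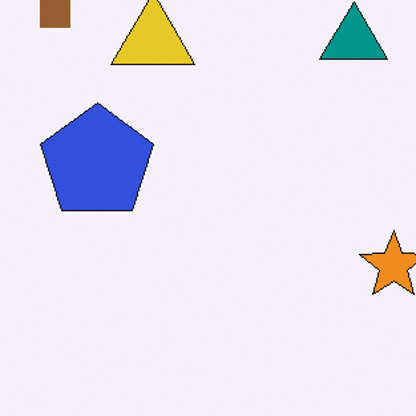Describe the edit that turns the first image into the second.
The transformation is: cropped to a modestly smaller region and rescaled.

The visible shapes are larger and the field of view is narrower; shapes near the original edges may be partly or wholly outside the frame — a crop-and-rescale.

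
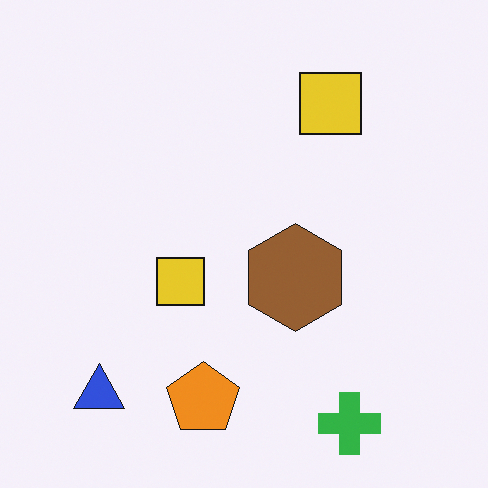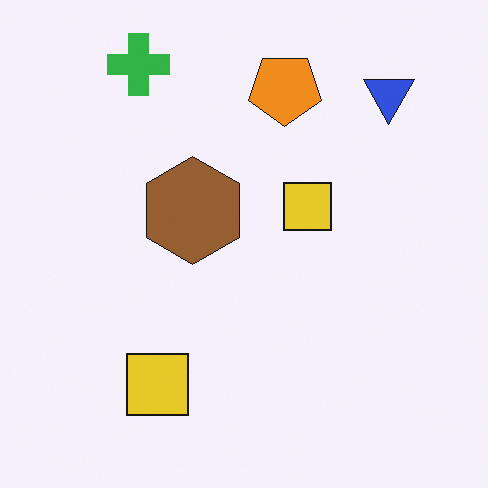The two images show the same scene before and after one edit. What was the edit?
The transformation is: rotated 180°.

The blue triangle sits in the bottom-left of the first image and the top-right of the second — consistent with a whole-image 180° rotation.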